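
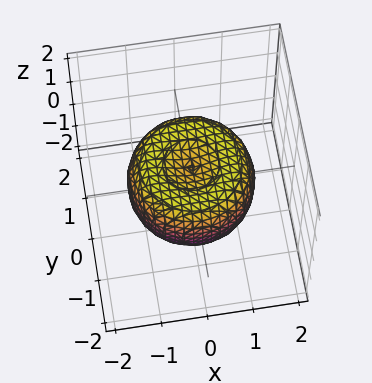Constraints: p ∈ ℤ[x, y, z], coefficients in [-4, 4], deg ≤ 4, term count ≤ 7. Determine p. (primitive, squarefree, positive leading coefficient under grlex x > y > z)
2*x^4 + 4*x^2*y^2 + 2*y^4 - 3*x^2 - 3*y^2 + 3*z^2 - 1

deg p = 4. No degree-3 surface has this shape.
Symmetries: rotational symmetry about the z-axis ⇒ p depends on x, y only through x² + y².
From the axis intercepts and sections: a circular section at z = 0 has radius between 1 and 2.
Matching integer coefficients to the picture gives p.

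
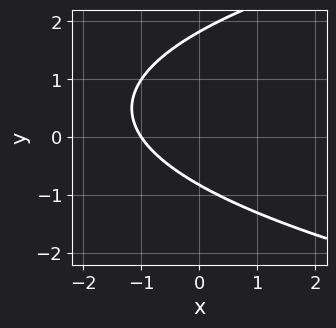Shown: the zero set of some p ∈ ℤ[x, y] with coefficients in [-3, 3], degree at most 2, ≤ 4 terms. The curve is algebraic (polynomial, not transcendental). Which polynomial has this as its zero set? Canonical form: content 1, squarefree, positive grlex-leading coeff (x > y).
2*y^2 - 3*x - 2*y - 3

The degree is 2 — the shape is more complex than any degree-1 curve.
Reading off the gridlines: it crosses the x-axis at the gridline x = -1.
Together with the visible shape, these determine p as stated.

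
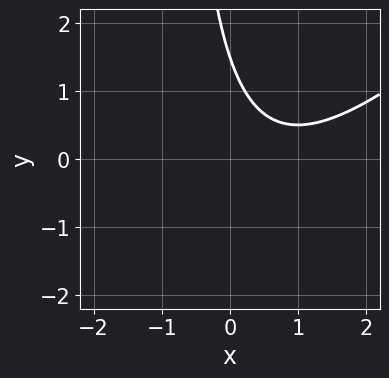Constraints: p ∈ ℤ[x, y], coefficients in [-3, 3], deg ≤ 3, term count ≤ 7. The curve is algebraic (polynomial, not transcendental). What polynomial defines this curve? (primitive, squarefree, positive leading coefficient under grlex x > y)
(a) Degree: no degree-1 curve has this shape, so deg p = 2.
(b) Observable constraints: the curve avoids every integer x-axis point in the box.
(c) Putting this together gives p.

2*x^2 - 2*x*y - 3*x - 2*y + 3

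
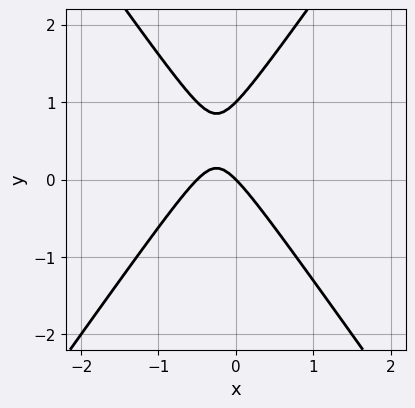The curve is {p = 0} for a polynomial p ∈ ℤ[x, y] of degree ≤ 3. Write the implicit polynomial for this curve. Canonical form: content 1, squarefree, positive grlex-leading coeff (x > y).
deg p = 2. No degree-1 curve has this shape.
Observable constraints: among the integer gridlines, it crosses the y-axis at y ∈ {0, 1}; it crosses the x-axis at the gridline x = 0.
Solving for integer coefficients yields p as stated.

2*x^2 - y^2 + x + y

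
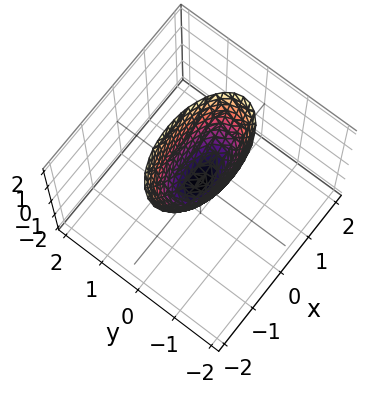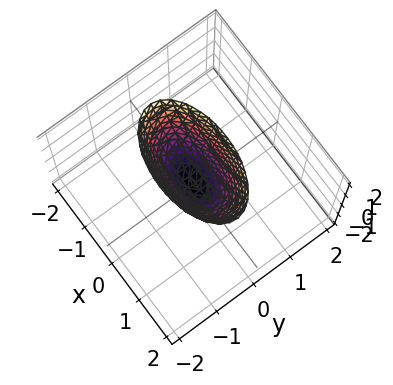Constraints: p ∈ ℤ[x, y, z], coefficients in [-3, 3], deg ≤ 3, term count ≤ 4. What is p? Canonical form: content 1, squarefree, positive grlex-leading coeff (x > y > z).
deg p = 2.
Symmetries: it's symmetric under y → −y, forcing even powers of y; the x ↦ −x reflection is a symmetry, so x appears only in even powers.
Against the integer gridlines: it meets the x-axis at x = 0 (among the integer gridlines); one z-axis crossing is at z = 0; it crosses the y-axis at the gridline y = 0.
Together with the visible shape, these determine p as stated.

x^2 + 3*y^2 - z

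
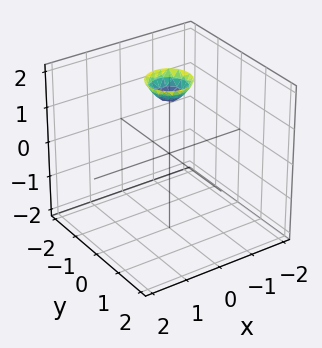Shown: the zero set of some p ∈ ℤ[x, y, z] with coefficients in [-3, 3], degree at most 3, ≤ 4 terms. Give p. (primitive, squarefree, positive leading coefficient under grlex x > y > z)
First, deg p = 2. No degree-1 surface has this shape.
Next, by symmetry, the surface is invariant under rotation about z: p = q(x² + y², z).
Then, against the integer gridlines: no y-intercept at any integer in the box; a circular section at z = 2 has radius between 0 and 1.
Finally, assembling these constraints gives the stated polynomial.

3*x^2 + 3*y^2 - 2*z + 3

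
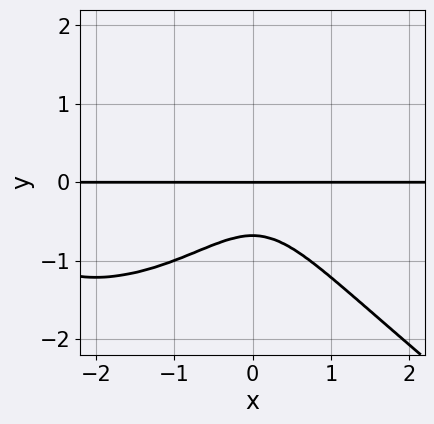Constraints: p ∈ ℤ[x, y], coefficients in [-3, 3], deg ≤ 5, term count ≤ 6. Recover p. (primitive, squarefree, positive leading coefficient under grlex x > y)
(a) Degree: no degree-3 curve has this shape, so deg p = 4.
(b) Reading off the gridlines: it crosses the y-axis at the gridline y = 0; the visible x-axis segment lies entirely on the curve.
(c) Together with the visible shape, these determine p as stated.

x^3*y + 2*y^4 + 3*x^2*y + 2*y^2 + 2*y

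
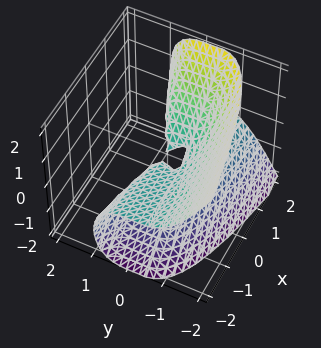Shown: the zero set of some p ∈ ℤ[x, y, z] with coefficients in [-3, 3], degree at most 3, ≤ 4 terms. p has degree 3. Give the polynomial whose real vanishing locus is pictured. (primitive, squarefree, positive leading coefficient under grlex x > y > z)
2*y^3 - 2*x*z + y^2 + 2*z^2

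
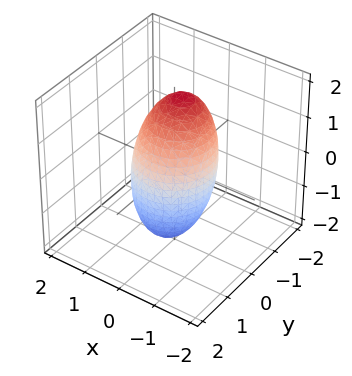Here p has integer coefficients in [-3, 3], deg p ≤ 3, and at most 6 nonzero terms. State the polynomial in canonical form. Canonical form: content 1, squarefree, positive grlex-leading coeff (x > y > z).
(a) The degree is 2 — a generic line meets the surface in up to 2 points.
(b) Reading off the gridlines: the x-axis gridline crossings are at x ∈ {-1, 1}; the y-axis gridline crossings are at y ∈ {-1, 1}.
(c) Solving for integer coefficients yields p as stated.

3*x^2 + 3*y^2 + y*z + z^2 - 3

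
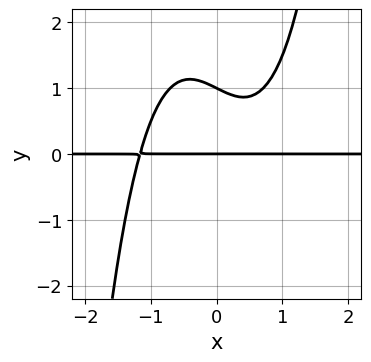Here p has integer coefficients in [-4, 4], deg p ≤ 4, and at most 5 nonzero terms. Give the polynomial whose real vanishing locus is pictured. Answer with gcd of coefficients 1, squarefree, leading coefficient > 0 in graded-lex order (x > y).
2*x^3*y - x*y - 2*y^2 + 2*y

(a) deg p = 4. A generic line meets the curve in up to 4 points.
(b) Against the integer gridlines: the visible x-axis segment lies entirely on the curve; among the integer gridlines, it crosses the y-axis at y ∈ {0, 1}.
(c) These observations pin down the coefficients.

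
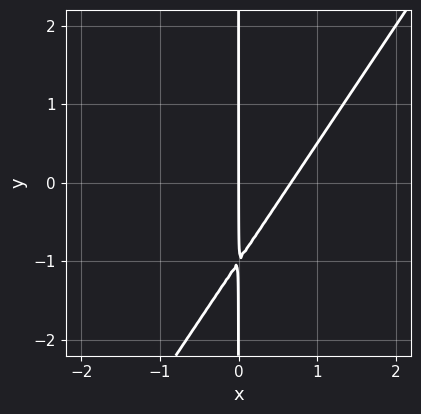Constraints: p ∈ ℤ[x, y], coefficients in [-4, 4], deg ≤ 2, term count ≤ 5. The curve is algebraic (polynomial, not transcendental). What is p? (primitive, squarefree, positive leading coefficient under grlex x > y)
3*x^2 - 2*x*y - 2*x

Degree: no degree-1 curve has this shape, so deg p = 2.
From the axis intercepts and sections: it meets the x-axis at x = 0 (among the integer gridlines); every point of the y-axis in the box is on the curve.
Fitting integer coefficients to these (and the overall shape) gives p.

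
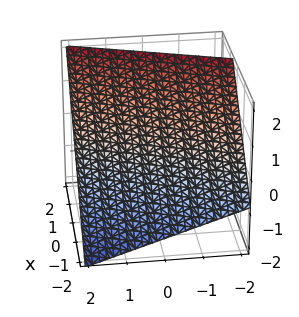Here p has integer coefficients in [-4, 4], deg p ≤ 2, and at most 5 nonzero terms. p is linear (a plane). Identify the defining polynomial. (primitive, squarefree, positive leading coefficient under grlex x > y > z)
The degree is 1 — every cross-section is a straight line — this is a plane.
Against the integer gridlines: one y-axis crossing is at y = 2.
Assembling these constraints gives the stated polynomial.

3*x - y - 3*z + 2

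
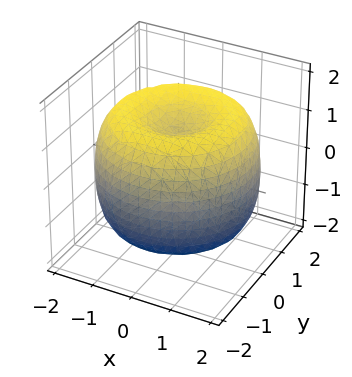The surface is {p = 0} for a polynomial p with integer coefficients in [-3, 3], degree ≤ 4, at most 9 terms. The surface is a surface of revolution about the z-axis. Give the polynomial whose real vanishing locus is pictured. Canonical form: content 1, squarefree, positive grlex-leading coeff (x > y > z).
The degree is 4 — the shape is more complex than any degree-3 surface.
Symmetry: the z-axis is an axis of rotation, so x and y enter only as x² + y².
From the visible intercepts: among the integer gridlines, it crosses the z-axis at z ∈ {-1, 1}; a circular section at z = 0 has radius between 1 and 2.
Together with the visible shape, these determine p as stated.

x^4 + 2*x^2*y^2 + y^4 - 3*x^2 - 3*y^2 + 2*z^2 - 2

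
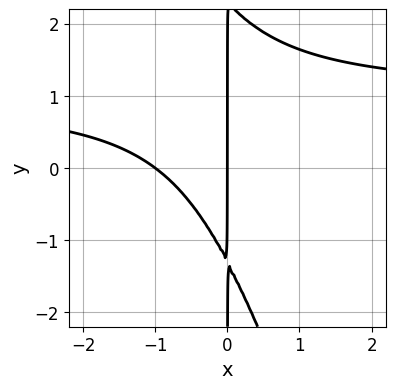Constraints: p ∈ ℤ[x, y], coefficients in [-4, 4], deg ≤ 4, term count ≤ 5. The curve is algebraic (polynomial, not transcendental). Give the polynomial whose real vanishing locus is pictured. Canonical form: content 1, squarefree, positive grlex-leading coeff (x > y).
3*x^2*y + x*y^2 - 3*x^2 - x*y - 3*x

(a) The degree is 3 — a generic line meets the curve in up to 3 points.
(b) Reading off the gridlines: among the integer gridlines, it crosses the x-axis at x ∈ {-1, 0}; every point of the y-axis in the box is on the curve.
(c) Together with the visible shape, these determine p as stated.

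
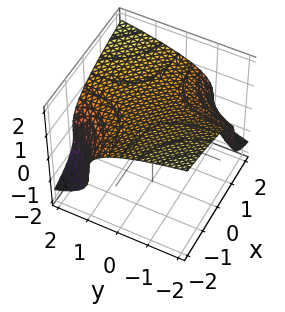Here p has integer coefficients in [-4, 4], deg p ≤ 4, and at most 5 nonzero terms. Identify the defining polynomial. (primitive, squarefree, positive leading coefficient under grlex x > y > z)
deg p = 3.
From the visible intercepts: the surface avoids every integer y-axis point in the box; the surface avoids every integer x-axis point in the box.
Putting this together gives p.

z^3 - x*y - 2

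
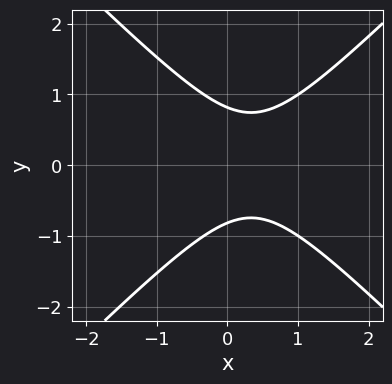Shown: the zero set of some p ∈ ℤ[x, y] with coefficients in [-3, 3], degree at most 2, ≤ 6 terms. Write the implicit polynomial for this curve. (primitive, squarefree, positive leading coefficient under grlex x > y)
3*x^2 - 3*y^2 - 2*x + 2

1. deg p = 2. The shape is more complex than any degree-1 curve.
2. Symmetries: mirror symmetry y ↦ −y ⇒ only even powers of y.
3. Reading off the gridlines: no x-intercept at any integer in the box.
4. Matching integer coefficients to the picture gives p.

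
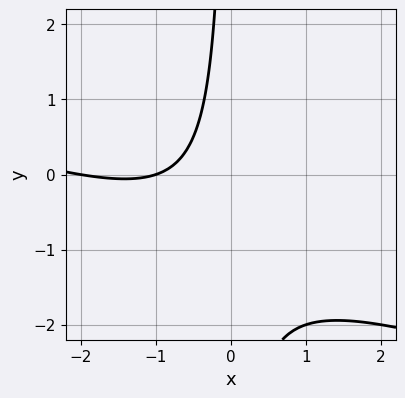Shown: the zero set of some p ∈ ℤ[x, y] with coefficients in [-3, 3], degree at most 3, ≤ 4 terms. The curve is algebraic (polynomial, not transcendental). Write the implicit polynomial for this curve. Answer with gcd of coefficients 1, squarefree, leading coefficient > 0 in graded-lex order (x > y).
x^2 + 3*x*y + 3*x + 2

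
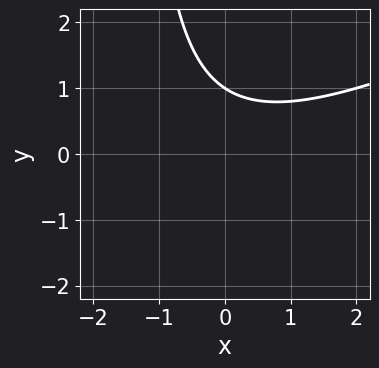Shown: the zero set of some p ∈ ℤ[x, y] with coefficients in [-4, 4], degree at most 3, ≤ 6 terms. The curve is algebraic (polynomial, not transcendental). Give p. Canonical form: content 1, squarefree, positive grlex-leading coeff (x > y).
(a) The degree is 2 — a generic line meets the curve in up to 2 points.
(b) Observable constraints: it misses every integer gridline on the x-axis; one y-axis crossing is at y = 1.
(c) Fitting integer coefficients to these (and the overall shape) gives p.

x^2 - 2*x*y - 3*y + 3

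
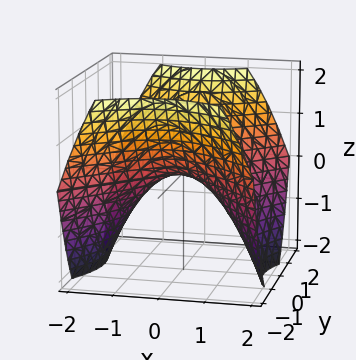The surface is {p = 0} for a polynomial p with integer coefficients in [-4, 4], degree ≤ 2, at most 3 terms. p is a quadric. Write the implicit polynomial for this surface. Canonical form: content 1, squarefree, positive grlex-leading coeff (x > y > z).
(a) deg p = 2. A saddle surface; a quadric.
(b) Symmetries: it's symmetric under y → −y, forcing even powers of y; the x ↦ −x reflection is a symmetry, so x appears only in even powers.
(c) Against the integer gridlines: one x-axis crossing is at x = 0; one y-axis crossing is at y = 0; it crosses the z-axis at the gridline z = 0.
(d) Assembling these constraints gives the stated polynomial.

2*x^2 - 2*y^2 + 3*z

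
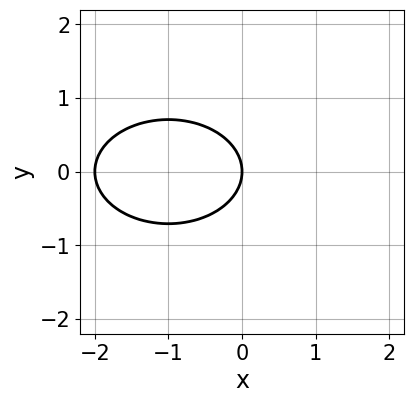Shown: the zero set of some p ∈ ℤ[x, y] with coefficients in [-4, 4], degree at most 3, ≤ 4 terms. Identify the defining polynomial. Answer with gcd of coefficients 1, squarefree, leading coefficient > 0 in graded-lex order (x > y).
x^2 + 2*y^2 + 2*x

First, the degree is 2 — no degree-1 curve has this shape.
Then, symmetries: mirror symmetry y ↦ −y ⇒ only even powers of y.
Then, reading off the gridlines: one y-axis crossing is at y = 0; the x-axis gridline crossings are at x ∈ {-2, 0}.
Finally, matching integer coefficients to the picture gives p.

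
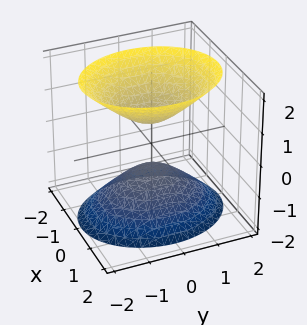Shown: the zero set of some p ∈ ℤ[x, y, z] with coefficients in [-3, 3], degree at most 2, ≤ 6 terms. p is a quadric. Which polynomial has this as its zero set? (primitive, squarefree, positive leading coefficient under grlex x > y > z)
3*x^2 + 2*y^2 - 2*z^2 + 1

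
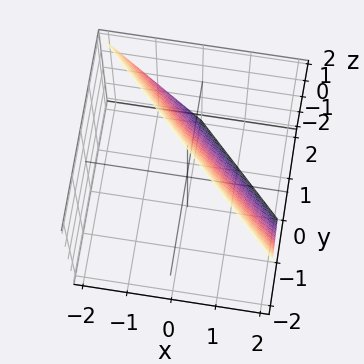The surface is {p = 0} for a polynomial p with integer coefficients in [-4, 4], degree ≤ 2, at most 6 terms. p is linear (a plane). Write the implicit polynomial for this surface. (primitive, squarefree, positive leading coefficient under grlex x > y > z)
2*x + 2*y + z - 2

First, degree: every cross-section is a straight line — this is a plane, so deg p = 1.
Then, against the integer gridlines: one y-axis crossing is at y = 1; one x-axis crossing is at x = 1; it crosses the z-axis at the gridline z = 2.
Finally, assembling these constraints gives the stated polynomial.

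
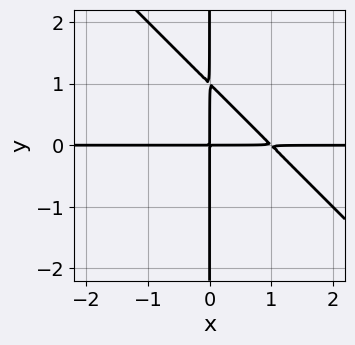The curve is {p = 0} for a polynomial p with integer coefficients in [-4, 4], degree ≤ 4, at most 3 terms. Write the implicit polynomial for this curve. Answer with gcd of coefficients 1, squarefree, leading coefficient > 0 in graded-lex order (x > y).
x^2*y + x*y^2 - x*y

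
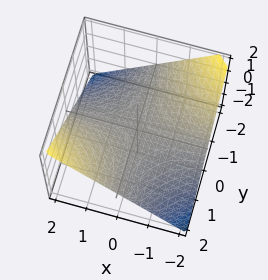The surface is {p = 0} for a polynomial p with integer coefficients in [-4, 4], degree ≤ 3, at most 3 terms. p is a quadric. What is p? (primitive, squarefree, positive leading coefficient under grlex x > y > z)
Degree: a saddle surface; a quadric, so deg p = 2.
Observable constraints: it crosses the z-axis at the gridline z = 0; every point of the y-axis in the box is on the surface.
Together with the visible shape, these determine p as stated. Check: (2, 0, 0) on the x-axis lies on the surface, and p(2, 0, 0) = 0. ✓

x*y - 2*z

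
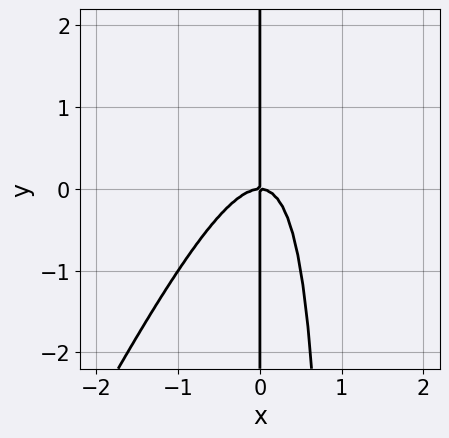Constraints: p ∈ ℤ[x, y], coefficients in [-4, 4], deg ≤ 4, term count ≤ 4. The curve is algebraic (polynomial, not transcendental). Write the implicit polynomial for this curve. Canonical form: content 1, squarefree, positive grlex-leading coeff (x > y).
2*x^3 - x^2*y + x*y

Degree: no degree-2 curve has this shape, so deg p = 3.
Checking where it meets the axes: the visible y-axis segment lies entirely on the curve; it crosses the x-axis at the gridline x = 0.
Matching integer coefficients to the picture gives p.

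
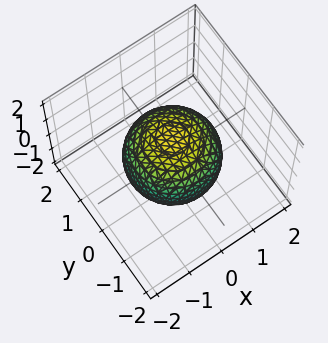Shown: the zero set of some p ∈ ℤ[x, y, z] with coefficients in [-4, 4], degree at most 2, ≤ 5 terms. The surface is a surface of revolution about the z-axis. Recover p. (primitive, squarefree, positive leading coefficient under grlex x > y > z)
(a) The degree is 2 — no degree-1 surface has this shape.
(b) Symmetry: the z-axis is an axis of rotation, so x and y enter only as x² + y².
(c) Observable constraints: a circular section at z = 1 has radius between 0 and 1.
(d) These observations pin down the coefficients.

2*x^2 + 2*y^2 + 2*z^2 - 3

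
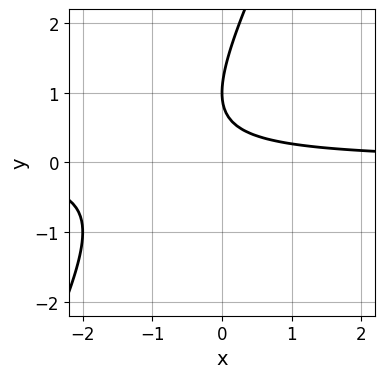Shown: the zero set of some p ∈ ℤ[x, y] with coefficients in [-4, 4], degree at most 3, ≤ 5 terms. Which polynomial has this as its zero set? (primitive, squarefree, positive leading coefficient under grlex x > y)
(a) deg p = 2. A generic line meets the curve in up to 2 points.
(b) From the axis intercepts and sections: it crosses the y-axis at the gridline y = 1; it misses every integer gridline on the x-axis.
(c) Assembling these constraints gives the stated polynomial.

2*x*y - y^2 + 2*y - 1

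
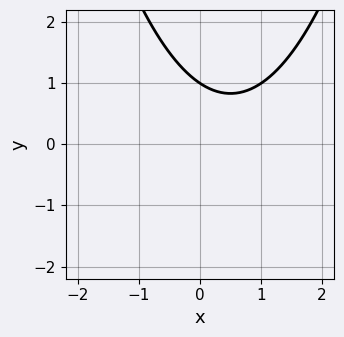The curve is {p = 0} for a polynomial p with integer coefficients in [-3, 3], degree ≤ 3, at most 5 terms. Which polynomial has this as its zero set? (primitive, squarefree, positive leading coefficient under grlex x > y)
2*x^2 - 2*x - 3*y + 3

1. The degree is 2 — no degree-1 curve has this shape.
2. Reading off the gridlines: it crosses the y-axis at the gridline y = 1; no x-intercept at any integer in the box.
3. Solving for integer coefficients yields p as stated.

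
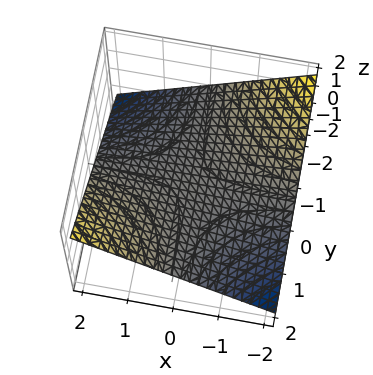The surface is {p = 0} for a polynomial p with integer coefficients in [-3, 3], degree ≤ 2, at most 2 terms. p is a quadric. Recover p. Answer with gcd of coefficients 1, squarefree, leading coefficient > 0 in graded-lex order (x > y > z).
(a) The degree is 2 — a hyperbolic paraboloid; a quadric.
(b) From the visible intercepts: it crosses the z-axis at the gridline z = 0; the visible y-axis segment lies entirely on the surface.
(c) The integer polynomial consistent with all of this is the stated p. Check: (1, 0, 0) on the x-axis lies on the surface, and p(1, 0, 0) = 0. ✓

x*y - 3*z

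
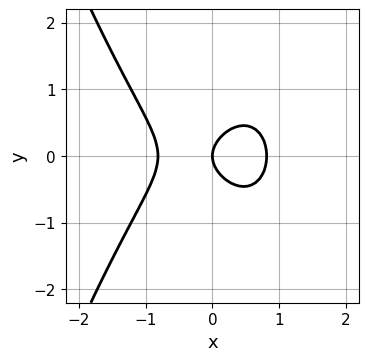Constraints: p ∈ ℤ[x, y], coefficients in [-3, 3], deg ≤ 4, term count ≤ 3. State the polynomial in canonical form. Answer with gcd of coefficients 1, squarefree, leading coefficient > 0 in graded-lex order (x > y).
3*x^3 + 3*y^2 - 2*x

First, the degree is 3 — a generic line meets the curve in up to 3 points.
Then, symmetries: the y ↦ −y reflection is a symmetry, so y appears only in even powers.
Then, against the integer gridlines: one x-axis crossing is at x = 0; it meets the y-axis at y = 0 (among the integer gridlines).
Finally, solving for integer coefficients yields p as stated.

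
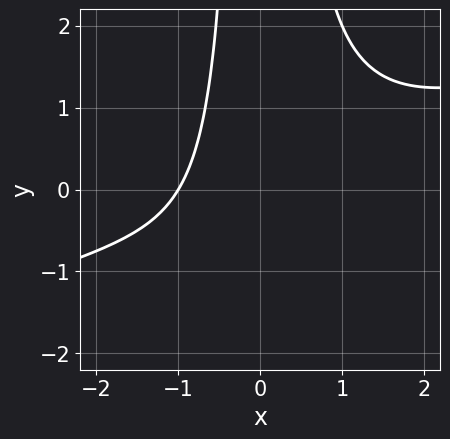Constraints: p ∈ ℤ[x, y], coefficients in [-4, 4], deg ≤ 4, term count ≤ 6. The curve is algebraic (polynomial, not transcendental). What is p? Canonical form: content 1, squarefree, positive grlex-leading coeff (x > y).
1. Degree: no degree-2 curve has this shape, so deg p = 3.
2. From the visible intercepts: it meets the x-axis at x = -1 (among the integer gridlines); the curve avoids every integer y-axis point in the box.
3. Together with the visible shape, these determine p as stated.

x^3 - 3*x^2*y + 2*x + 3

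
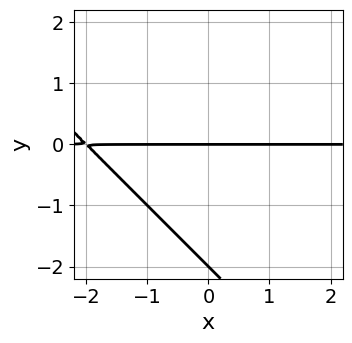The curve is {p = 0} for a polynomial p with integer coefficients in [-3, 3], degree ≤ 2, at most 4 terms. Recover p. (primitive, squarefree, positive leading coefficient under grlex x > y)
First, the degree is 2 — a generic line meets the curve in up to 2 points.
Next, from the axis intercepts and sections: every point of the x-axis in the box is on the curve; the y-axis gridline crossings are at y ∈ {-2, 0}.
Finally, matching integer coefficients to the picture gives p.

x*y + y^2 + 2*y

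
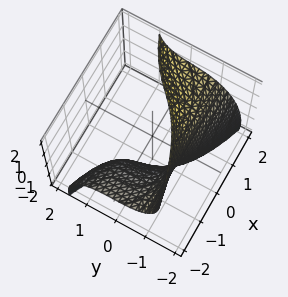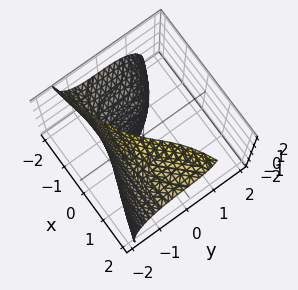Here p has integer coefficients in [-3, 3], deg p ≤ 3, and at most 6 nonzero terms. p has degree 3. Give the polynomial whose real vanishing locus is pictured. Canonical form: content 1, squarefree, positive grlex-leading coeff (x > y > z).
2*y^3 + y*z^2 - 3*x*z + 2*x + 3

1. The degree is 3 — a generic line meets the surface in up to 3 points.
2. Observable constraints: no z-intercept at any integer in the box.
3. Assembling these constraints gives the stated polynomial.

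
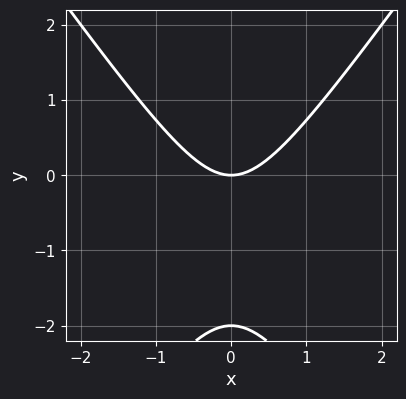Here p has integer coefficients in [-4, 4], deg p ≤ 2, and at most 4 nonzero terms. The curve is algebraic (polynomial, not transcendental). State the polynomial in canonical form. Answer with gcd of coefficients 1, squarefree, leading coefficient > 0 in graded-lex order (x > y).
2*x^2 - y^2 - 2*y

First, degree: the shape is more complex than any degree-1 curve, so deg p = 2.
Next, symmetries: mirror symmetry x ↦ −x ⇒ only even powers of x.
Then, reading off the gridlines: the y-axis gridline crossings are at y ∈ {-2, 0}; one x-axis crossing is at x = 0.
Finally, together with the visible shape, these determine p as stated.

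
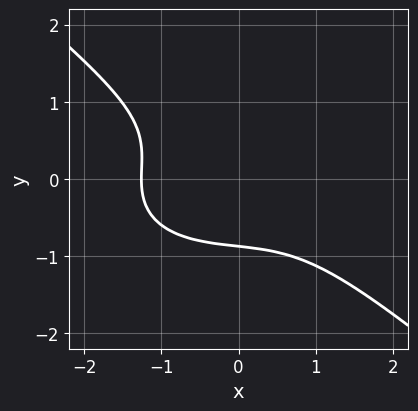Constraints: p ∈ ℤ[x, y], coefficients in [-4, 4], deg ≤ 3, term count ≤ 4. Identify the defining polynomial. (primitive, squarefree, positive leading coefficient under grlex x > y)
Degree: a generic line meets the curve in up to 3 points, so deg p = 3.
Putting this together gives p.

x^3 + x*y^2 + 3*y^3 + 2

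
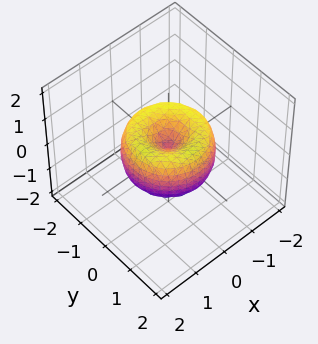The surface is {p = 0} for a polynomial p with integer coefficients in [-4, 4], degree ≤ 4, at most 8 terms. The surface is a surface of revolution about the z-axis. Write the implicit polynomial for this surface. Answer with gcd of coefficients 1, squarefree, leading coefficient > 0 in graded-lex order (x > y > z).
(a) The degree is 4 — no degree-3 surface has this shape.
(b) Symmetries: every cross-section ⟂ z is a circle, so x, y appear only via x² + y².
(c) Observable constraints: it crosses the z-axis at the gridline z = 0; it crosses the x-axis at the gridline x = 0; one y-axis crossing is at y = 0.
(d) Together with the visible shape, these determine p as stated.

2*x^4 + 4*x^2*y^2 + 2*y^4 - 3*x^2 - 3*y^2 + 2*z^2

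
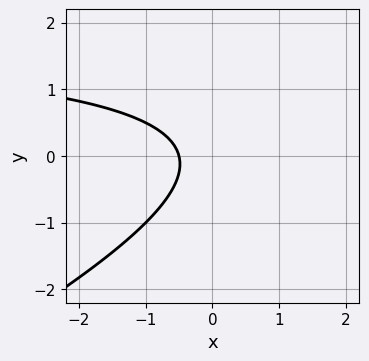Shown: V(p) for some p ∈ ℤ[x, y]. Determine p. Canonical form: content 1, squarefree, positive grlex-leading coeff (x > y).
x*y - 2*y^2 - 2*x - 1

First, deg p = 2. A generic line meets the curve in up to 2 points.
Next, from the visible intercepts: no y-intercept at any integer in the box.
Finally, these observations pin down the coefficients.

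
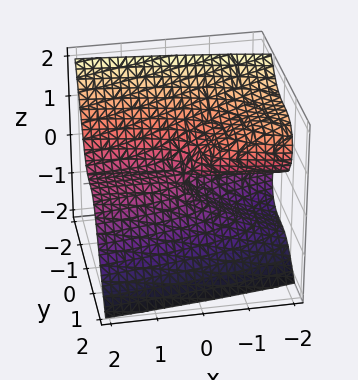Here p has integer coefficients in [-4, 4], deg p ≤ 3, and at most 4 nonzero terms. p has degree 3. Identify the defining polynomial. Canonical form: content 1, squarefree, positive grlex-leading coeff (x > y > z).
(a) The degree is 3 — a generic line meets the surface in up to 3 points.
(b) From the axis intercepts and sections: it meets the y-axis at y = 0 (among the integer gridlines); every point of the x-axis in the box is on the surface.
(c) Solving for integer coefficients yields p as stated.

2*y^3 + z^3 + x*z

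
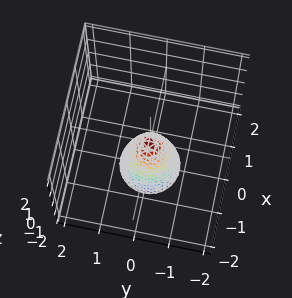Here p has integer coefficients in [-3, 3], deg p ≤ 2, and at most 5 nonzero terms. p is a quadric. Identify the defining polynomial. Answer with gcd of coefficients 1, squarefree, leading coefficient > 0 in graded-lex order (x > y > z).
(a) The degree is 2 — a paraboloid; a quadric.
(b) By symmetry, the z-axis is an axis of rotation, so x and y enter only as x² + y².
(c) Observable constraints: a circular section at z = -1 has radius between 0 and 1; it crosses the y-axis at the gridline y = 0.
(d) Assembling these constraints gives the stated polynomial.

3*x^2 + 3*y^2 + z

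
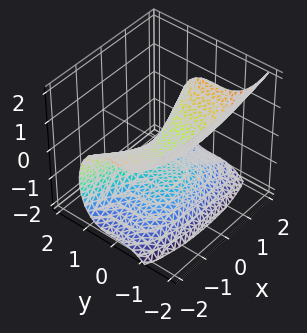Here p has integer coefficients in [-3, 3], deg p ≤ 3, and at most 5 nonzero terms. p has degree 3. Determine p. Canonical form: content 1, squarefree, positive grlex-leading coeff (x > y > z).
3*y^3 - x^2 + y^2 + 3*z^2 + 3*z

The degree is 3 — the shape is more complex than any degree-2 surface.
Reading off the gridlines: among the integer gridlines, it crosses the z-axis at z ∈ {-1, 0}; it crosses the y-axis at the gridline y = 0.
Assembling these constraints gives the stated polynomial.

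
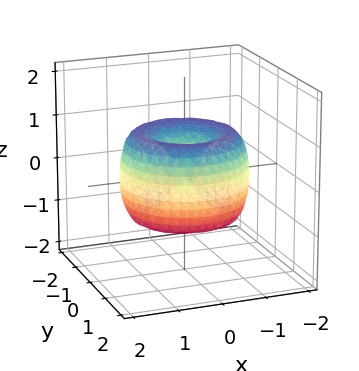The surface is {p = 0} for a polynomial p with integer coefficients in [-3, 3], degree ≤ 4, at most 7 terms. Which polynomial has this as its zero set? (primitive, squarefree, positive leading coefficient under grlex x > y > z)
1. The degree is 4 — a generic line meets the surface in up to 4 points.
2. By symmetry, the z-axis is an axis of rotation, so x and y enter only as x² + y².
3. Checking where it meets the axes: one x-axis crossing is at x = 0; one z-axis crossing is at z = 0; one y-axis crossing is at y = 0.
4. Assembling these constraints gives the stated polynomial.

x^4 + 2*x^2*y^2 + y^4 - 2*x^2 - 2*y^2 + z^2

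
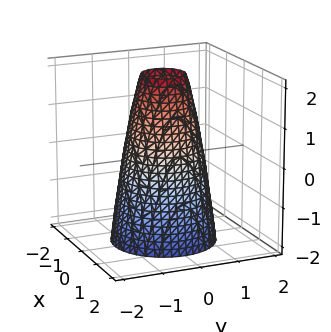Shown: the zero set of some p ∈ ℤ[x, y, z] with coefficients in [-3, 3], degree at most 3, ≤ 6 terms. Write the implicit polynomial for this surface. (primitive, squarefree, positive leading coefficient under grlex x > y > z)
Degree: a generic line meets the surface in up to 2 points, so deg p = 2.
By symmetry, the surface is invariant under rotation about z: p = q(x² + y², z).
Checking where it meets the axes: no z-intercept at any integer in the box; a circular section at z = -2 has radius between 1 and 2.
Putting this together gives p. Check: (1, 0, 0) on the x-axis lies on the surface, and p(1, 0, 0) = 0. ✓

3*x^2 + 3*y^2 + z - 3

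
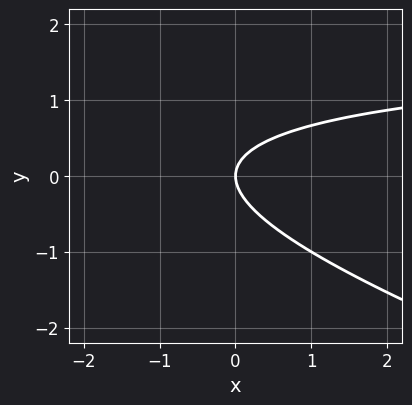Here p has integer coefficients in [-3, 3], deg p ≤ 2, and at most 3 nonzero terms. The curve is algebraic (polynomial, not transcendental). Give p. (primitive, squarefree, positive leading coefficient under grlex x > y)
(a) Degree: a generic line meets the curve in up to 2 points, so deg p = 2.
(b) Observable constraints: it crosses the y-axis at the gridline y = 0; one x-axis crossing is at x = 0.
(c) Matching integer coefficients to the picture gives p.

x*y + 3*y^2 - 2*x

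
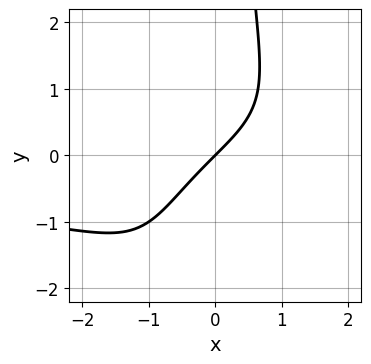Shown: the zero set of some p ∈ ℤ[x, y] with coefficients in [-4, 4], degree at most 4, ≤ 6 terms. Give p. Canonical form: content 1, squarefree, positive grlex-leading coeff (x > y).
1. The degree is 4 — no degree-3 curve has this shape.
2. Checking where it meets the axes: it meets the x-axis at x = 0 (among the integer gridlines); one y-axis crossing is at y = 0.
3. Assembling these constraints gives the stated polynomial.

x^2*y^2 + x*y^2 + 3*x - 3*y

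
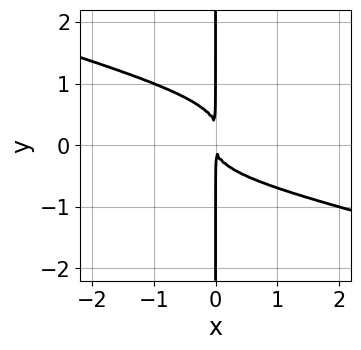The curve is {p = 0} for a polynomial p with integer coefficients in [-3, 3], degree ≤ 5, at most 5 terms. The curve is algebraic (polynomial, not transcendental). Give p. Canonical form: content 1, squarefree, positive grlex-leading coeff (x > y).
x^2*y^2 + 3*x*y^3 - x*y^2 + x^2

1. Degree: a generic line meets the curve in up to 4 points, so deg p = 4.
2. Observable constraints: the visible y-axis segment lies entirely on the curve.
3. Together with the visible shape, these determine p as stated.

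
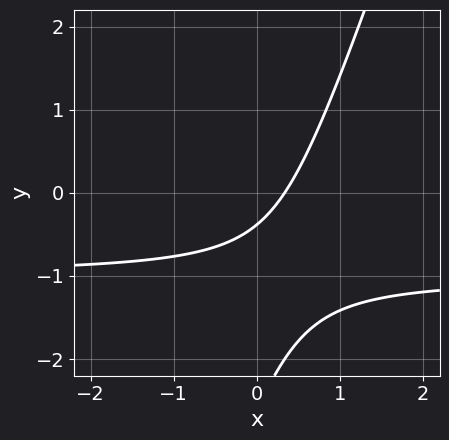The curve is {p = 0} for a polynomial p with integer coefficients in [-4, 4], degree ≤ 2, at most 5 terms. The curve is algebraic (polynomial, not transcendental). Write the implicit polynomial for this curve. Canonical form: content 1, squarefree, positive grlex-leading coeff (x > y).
3*x*y - y^2 + 3*x - 3*y - 1

First, deg p = 2. The shape is more complex than any degree-1 curve.
Finally, putting this together gives p.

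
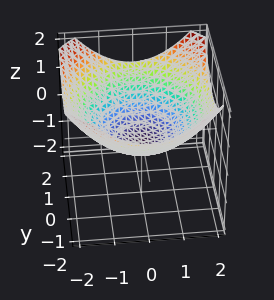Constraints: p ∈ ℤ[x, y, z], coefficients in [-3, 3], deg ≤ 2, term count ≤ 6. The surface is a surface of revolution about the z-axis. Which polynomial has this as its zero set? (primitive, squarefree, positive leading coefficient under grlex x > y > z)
First, degree: no degree-1 surface has this shape, so deg p = 2.
Then, by symmetry, the z-axis is an axis of rotation, so x and y enter only as x² + y².
Then, against the integer gridlines: a circular section at z = 0 has radius exactly 1; the x-axis gridline crossings are at x ∈ {-1, 1}.
Finally, assembling these constraints gives the stated polynomial. Check: (0, 1, 0) on the y-axis lies on the surface, and p(0, 1, 0) = 0. ✓

x^2 + y^2 - 3*z - 1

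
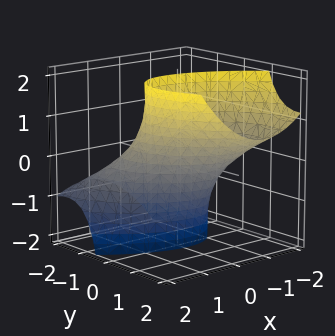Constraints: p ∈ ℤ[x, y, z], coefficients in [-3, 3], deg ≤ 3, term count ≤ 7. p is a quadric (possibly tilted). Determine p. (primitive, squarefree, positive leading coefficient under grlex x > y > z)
2*x^2 + 2*x*y + 2*y^2 - 3*y*z - 2

(a) Degree: a generic line meets the surface in up to 2 points, so deg p = 2.
(b) From the visible intercepts: it misses every integer gridline on the z-axis; among the integer gridlines, it crosses the y-axis at y ∈ {-1, 1}; the x-axis gridline crossings are at x ∈ {-1, 1}.
(c) Putting this together gives p.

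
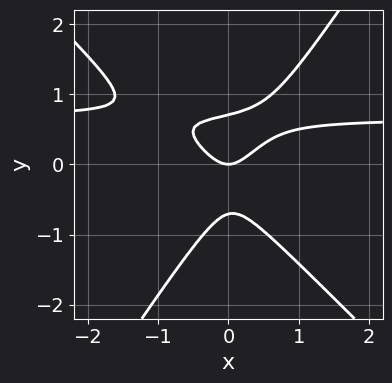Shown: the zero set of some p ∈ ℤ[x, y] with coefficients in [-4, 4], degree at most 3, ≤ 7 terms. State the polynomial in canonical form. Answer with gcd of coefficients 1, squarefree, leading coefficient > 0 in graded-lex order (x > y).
(a) deg p = 3. The shape is more complex than any degree-2 curve.
(b) Observable constraints: it meets the x-axis at x = 0 (among the integer gridlines); it meets the y-axis at y = 0 (among the integer gridlines).
(c) Assembling these constraints gives the stated polynomial.

3*x^2*y + x*y^2 - 2*y^3 - 2*x^2 + y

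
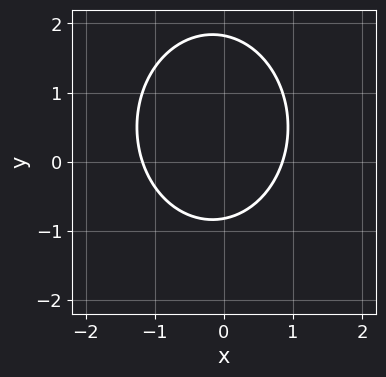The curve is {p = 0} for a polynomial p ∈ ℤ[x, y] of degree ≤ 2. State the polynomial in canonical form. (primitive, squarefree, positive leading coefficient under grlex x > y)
3*x^2 + 2*y^2 + x - 2*y - 3

First, deg p = 2.
Finally, matching integer coefficients to the picture gives p.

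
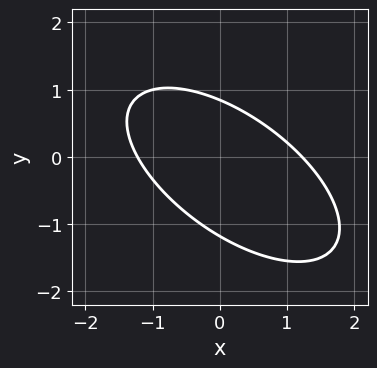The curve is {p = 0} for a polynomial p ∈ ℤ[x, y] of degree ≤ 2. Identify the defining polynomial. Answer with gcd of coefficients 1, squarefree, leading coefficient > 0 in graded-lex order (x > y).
1. deg p = 2. The shape is more complex than any degree-1 curve.
2. Solving for integer coefficients yields p as stated.

2*x^2 + 3*x*y + 3*y^2 + y - 3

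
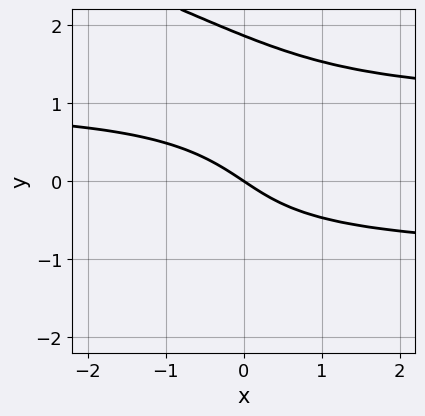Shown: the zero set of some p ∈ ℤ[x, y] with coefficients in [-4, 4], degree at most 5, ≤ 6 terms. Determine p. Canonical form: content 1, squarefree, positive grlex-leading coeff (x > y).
Degree: a generic line meets the curve in up to 4 points, so deg p = 4.
Checking where it meets the axes: one y-axis crossing is at y = 0; it crosses the x-axis at the gridline x = 0.
Matching integer coefficients to the picture gives p.

y^4 + 2*x*y^2 - y^3 - 2*x - 3*y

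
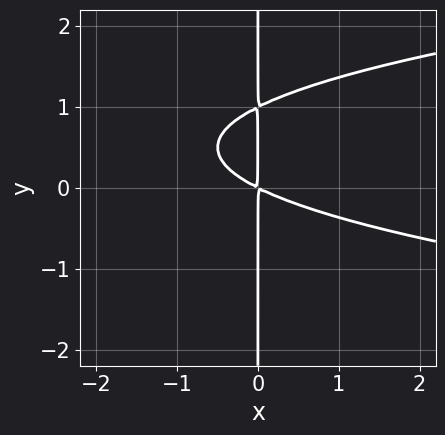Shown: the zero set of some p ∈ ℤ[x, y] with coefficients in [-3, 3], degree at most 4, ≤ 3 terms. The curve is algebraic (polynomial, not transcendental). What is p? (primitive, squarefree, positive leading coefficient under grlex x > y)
First, deg p = 3.
Next, observable constraints: the visible y-axis segment lies entirely on the curve.
Finally, putting this together gives p.

2*x*y^2 - x^2 - 2*x*y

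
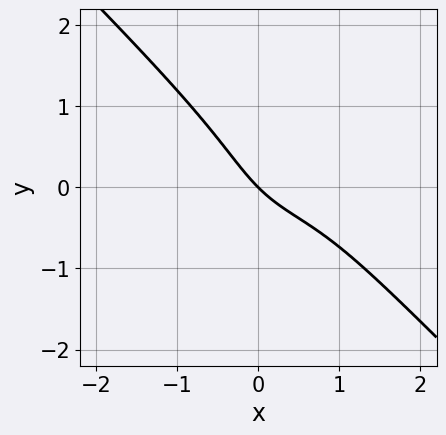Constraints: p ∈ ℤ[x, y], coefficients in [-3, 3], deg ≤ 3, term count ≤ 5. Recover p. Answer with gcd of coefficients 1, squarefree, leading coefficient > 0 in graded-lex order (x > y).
2*x^3 + 2*y^3 - 2*x^2 + 3*x + 3*y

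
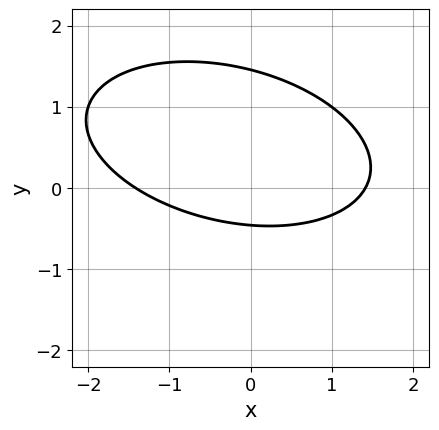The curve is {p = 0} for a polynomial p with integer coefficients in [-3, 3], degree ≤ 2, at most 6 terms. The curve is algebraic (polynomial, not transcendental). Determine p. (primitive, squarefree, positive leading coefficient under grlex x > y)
x^2 + x*y + 3*y^2 - 3*y - 2

(a) deg p = 2. No degree-1 curve has this shape.
(b) Putting this together gives p.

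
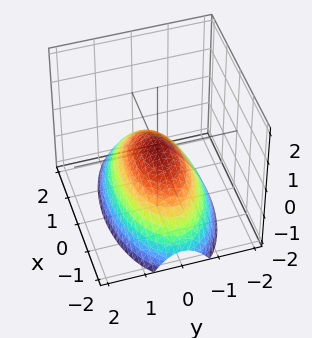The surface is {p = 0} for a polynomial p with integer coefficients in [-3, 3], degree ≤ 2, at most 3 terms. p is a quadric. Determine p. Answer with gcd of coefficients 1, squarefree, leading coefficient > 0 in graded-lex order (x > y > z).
x^2 + 3*y^2 + 3*z

deg p = 2. A single bowl opening along one axis; a quadric.
Symmetries: the x ↦ −x reflection is a symmetry, so x appears only in even powers; mirror symmetry y ↦ −y ⇒ only even powers of y.
From the axis intercepts and sections: one y-axis crossing is at y = 0; one x-axis crossing is at x = 0.
The integer polynomial consistent with all of this is the stated p.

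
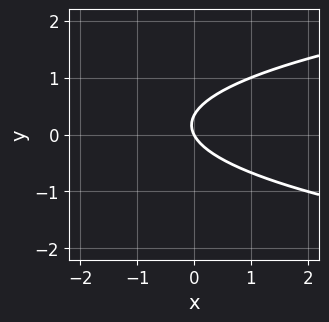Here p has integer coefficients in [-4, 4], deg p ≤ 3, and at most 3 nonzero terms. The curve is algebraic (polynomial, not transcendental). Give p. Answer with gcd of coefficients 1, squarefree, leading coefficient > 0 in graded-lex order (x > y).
3*y^2 - 2*x - y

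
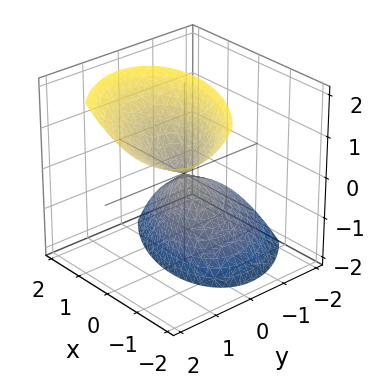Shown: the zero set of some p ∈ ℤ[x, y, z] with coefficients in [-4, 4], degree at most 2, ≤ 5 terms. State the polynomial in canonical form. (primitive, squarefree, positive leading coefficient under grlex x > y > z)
2*x^2 + 2*x*y + 3*y^2 - 3*y*z - z^2

(a) There are 2 components. They look like related sheets of one shape, so recover p as a whole.
(b) Degree: no degree-1 surface has this shape, so deg p = 2.
(c) Observable constraints: one x-axis crossing is at x = 0; it crosses the y-axis at the gridline y = 0; it crosses the z-axis at the gridline z = 0.
(d) These observations pin down the coefficients.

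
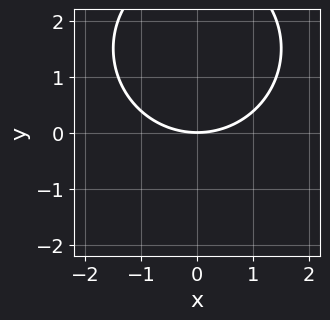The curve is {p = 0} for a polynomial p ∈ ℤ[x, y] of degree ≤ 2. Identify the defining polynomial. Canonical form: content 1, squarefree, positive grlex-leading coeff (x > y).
Degree: a generic line meets the curve in up to 2 points, so deg p = 2.
Symmetries: mirror symmetry x ↦ −x ⇒ only even powers of x.
Against the integer gridlines: it meets the x-axis at x = 0 (among the integer gridlines); one y-axis crossing is at y = 0.
Together with the visible shape, these determine p as stated.

x^2 + y^2 - 3*y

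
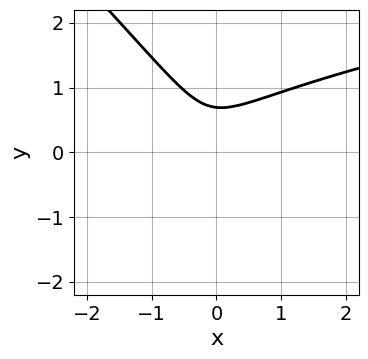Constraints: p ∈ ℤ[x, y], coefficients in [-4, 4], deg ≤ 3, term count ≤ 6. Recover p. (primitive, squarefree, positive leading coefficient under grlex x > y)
3*x*y^2 + 3*y^3 - 3*x^2 - x - 1

The degree is 3 — the shape is more complex than any degree-2 curve.
Checking where it meets the axes: the curve avoids every integer x-axis point in the box.
The integer polynomial consistent with all of this is the stated p.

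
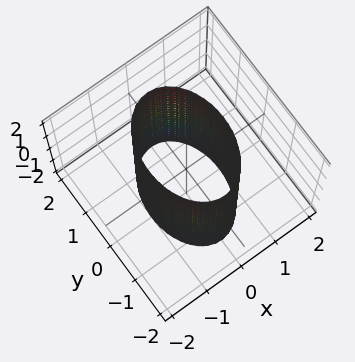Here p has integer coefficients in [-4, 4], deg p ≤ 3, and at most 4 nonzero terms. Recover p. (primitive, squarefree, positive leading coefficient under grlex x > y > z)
(a) The degree is 2 — constant cross-section along one axis; a quadric.
(b) Symmetries: it's symmetric under z → −z, forcing even powers of z; mirror symmetry y ↦ −y ⇒ only even powers of y; the x ↦ −x reflection is a symmetry, so x appears only in even powers.
(c) Checking where it meets the axes: no z-intercept at any integer in the box; the x-axis gridline crossings are at x ∈ {-1, 1}.
(d) Solving for integer coefficients yields p as stated.

2*x^2 + y^2 - 2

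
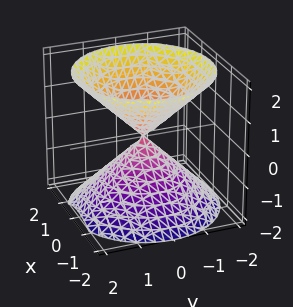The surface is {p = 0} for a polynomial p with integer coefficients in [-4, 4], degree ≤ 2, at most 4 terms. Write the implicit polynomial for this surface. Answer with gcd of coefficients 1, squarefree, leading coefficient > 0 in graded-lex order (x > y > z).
x^2 + y^2 - z^2

1. The picture has 2 separate pieces.
2. deg p = 2.
3. Symmetries: the surface is invariant under rotation about z: p = q(x² + y², z); it's symmetric under z → −z, forcing even powers of z.
4. Observable constraints: one z-axis crossing is at z = 0; it crosses the x-axis at the gridline x = 0; one y-axis crossing is at y = 0; a circular section at z = 1 has radius exactly 1.
5. Solving for integer coefficients yields p as stated.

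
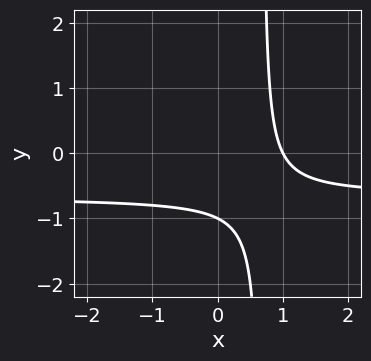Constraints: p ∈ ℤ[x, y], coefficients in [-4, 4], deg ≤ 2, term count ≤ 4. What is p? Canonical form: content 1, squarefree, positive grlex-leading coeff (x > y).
1. deg p = 2. A generic line meets the curve in up to 2 points.
2. From the axis intercepts and sections: it meets the x-axis at x = 1 (among the integer gridlines); it meets the y-axis at y = -1 (among the integer gridlines).
3. The integer polynomial consistent with all of this is the stated p.

3*x*y + 2*x - 2*y - 2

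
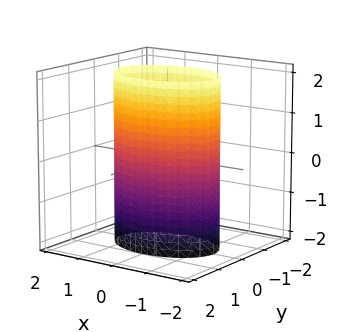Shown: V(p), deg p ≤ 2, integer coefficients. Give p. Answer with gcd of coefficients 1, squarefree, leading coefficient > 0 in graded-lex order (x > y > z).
1. The degree is 2 — a cylinder; a quadric.
2. Symmetries: the z ↦ −z reflection is a symmetry, so z appears only in even powers; the y ↦ −y reflection is a symmetry, so y appears only in even powers; mirror symmetry x ↦ −x ⇒ only even powers of x.
3. From the visible intercepts: the y-axis gridline crossings are at y ∈ {-1, 1}; the surface avoids every integer z-axis point in the box.
4. Fitting integer coefficients to these (and the overall shape) gives p.

x^2 + 2*y^2 - 2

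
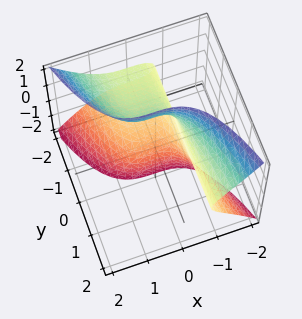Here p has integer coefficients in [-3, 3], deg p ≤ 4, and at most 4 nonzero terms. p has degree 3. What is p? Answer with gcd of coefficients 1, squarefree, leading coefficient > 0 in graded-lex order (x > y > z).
2*x^3 + 2*y*z^2 + 1

(a) deg p = 3. No degree-2 surface has this shape.
(b) From the visible intercepts: the surface avoids every integer z-axis point in the box; the surface avoids every integer y-axis point in the box.
(c) Together with the visible shape, these determine p as stated.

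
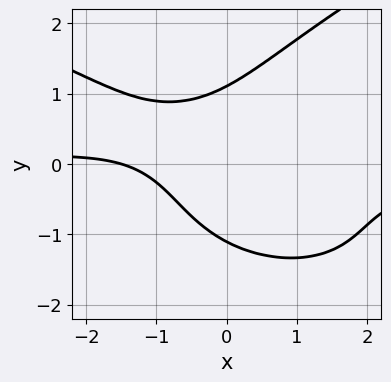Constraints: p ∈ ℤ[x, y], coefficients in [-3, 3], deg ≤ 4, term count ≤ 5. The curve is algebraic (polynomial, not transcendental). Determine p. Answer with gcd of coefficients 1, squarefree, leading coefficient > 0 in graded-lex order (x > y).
2*y^4 - 3*x^2*y - 3*x*y^2 - 2*x - 3

deg p = 4.
The integer polynomial consistent with all of this is the stated p.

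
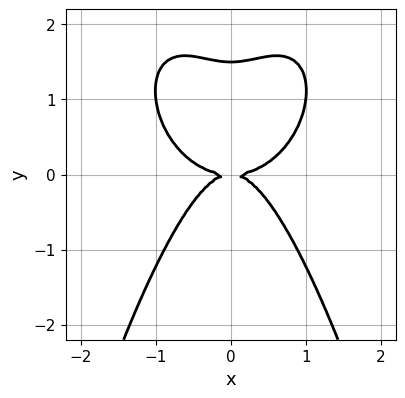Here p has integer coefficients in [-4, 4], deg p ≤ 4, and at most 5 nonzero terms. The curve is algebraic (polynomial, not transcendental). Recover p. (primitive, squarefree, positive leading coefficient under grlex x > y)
(a) The degree is 4 — the shape is more complex than any degree-3 curve.
(b) Symmetries: mirror symmetry x ↦ −x ⇒ only even powers of x.
(c) From the visible intercepts: one y-axis crossing is at y = 0; it meets the x-axis at x = 0 (among the integer gridlines).
(d) Assembling these constraints gives the stated polynomial.

3*x^4 + x^2*y^2 - 3*x^2*y + 2*y^3 - 3*y^2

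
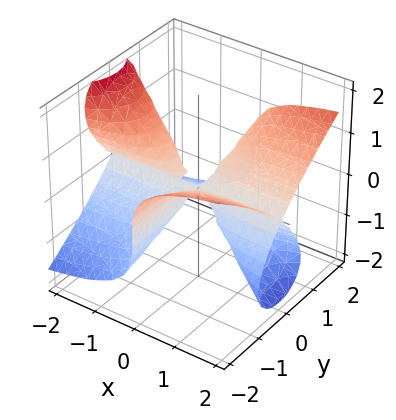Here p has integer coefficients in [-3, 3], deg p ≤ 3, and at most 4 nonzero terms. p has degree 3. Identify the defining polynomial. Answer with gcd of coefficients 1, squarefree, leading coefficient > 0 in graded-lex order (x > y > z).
x*y^2 - x*z^2 - z^3

First, the picture has 2 separate pieces. Treating them together as one polynomial.
Next, degree: a generic line meets the surface in up to 3 points, so deg p = 3.
Next, from the axis intercepts and sections: the visible x-axis segment lies entirely on the surface; the visible y-axis segment lies entirely on the surface; one z-axis crossing is at z = 0.
Finally, together with the visible shape, these determine p as stated.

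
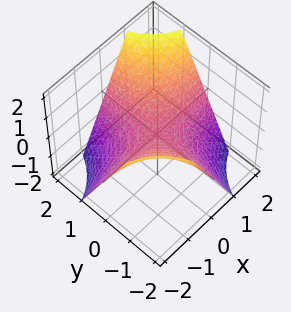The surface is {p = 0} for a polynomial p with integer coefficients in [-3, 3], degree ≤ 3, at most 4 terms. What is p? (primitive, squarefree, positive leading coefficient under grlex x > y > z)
1. deg p = 2. A hyperbolic paraboloid; a quadric.
2. Against the integer gridlines: one z-axis crossing is at z = 0; every point of the x-axis in the box is on the surface; the visible y-axis segment lies entirely on the surface.
3. These observations pin down the coefficients.

x*y - z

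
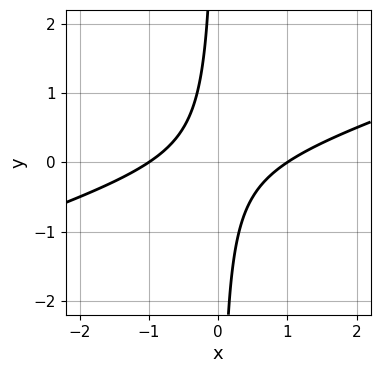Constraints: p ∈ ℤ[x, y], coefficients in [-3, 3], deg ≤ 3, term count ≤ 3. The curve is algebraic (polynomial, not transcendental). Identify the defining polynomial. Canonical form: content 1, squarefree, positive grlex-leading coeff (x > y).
x^2 - 3*x*y - 1

Degree: the shape is more complex than any degree-1 curve, so deg p = 2.
Against the integer gridlines: the x-axis gridline crossings are at x ∈ {-1, 1}; it misses every integer gridline on the y-axis.
Putting this together gives p.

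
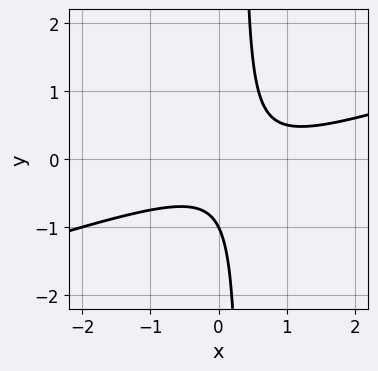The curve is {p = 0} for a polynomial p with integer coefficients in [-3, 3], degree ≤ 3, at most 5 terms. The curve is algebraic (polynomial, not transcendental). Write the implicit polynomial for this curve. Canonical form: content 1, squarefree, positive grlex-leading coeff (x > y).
x^2 - 3*x*y - x + y + 1

Degree: the shape is more complex than any degree-1 curve, so deg p = 2.
From the visible intercepts: it misses every integer gridline on the x-axis; one y-axis crossing is at y = -1.
Putting this together gives p.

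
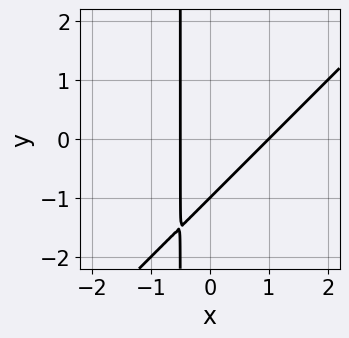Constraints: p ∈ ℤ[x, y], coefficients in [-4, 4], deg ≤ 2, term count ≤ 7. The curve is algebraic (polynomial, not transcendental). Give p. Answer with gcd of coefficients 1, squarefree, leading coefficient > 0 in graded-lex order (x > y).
2*x^2 - 2*x*y - x - y - 1

(a) deg p = 2. The shape is more complex than any degree-1 curve.
(b) Against the integer gridlines: it meets the y-axis at y = -1 (among the integer gridlines); it meets the x-axis at x = 1 (among the integer gridlines).
(c) The integer polynomial consistent with all of this is the stated p.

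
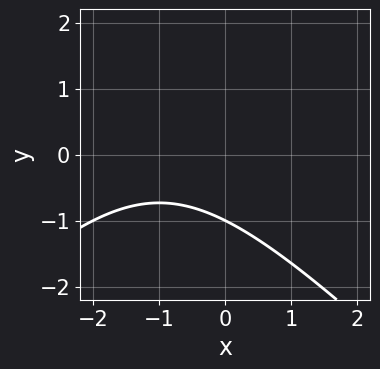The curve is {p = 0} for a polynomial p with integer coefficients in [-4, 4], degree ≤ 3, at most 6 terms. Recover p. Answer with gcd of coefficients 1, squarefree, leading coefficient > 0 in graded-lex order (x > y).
deg p = 2. No degree-1 curve has this shape.
Reading off the gridlines: one y-axis crossing is at y = -1; the curve avoids every integer x-axis point in the box.
Matching integer coefficients to the picture gives p.

x^2 - y^2 + 2*x + 2*y + 3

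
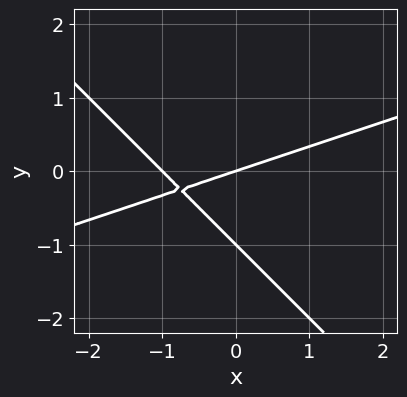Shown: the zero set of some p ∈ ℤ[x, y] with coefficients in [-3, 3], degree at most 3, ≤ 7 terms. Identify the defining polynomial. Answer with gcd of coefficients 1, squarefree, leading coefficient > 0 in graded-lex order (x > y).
First, deg p = 2.
Next, reading off the gridlines: among the integer gridlines, it crosses the y-axis at y ∈ {-1, 0}; the x-axis gridline crossings are at x ∈ {-1, 0}.
Finally, putting this together gives p.

x^2 - 2*x*y - 3*y^2 + x - 3*y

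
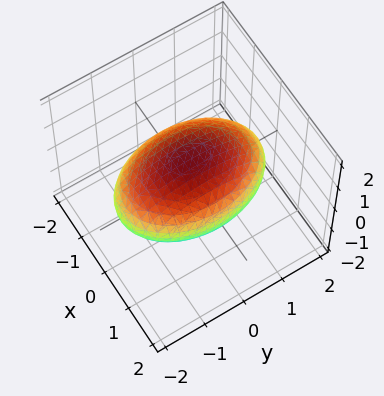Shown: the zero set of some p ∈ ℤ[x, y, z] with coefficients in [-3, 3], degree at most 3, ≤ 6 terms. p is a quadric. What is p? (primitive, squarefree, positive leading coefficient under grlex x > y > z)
Degree: a closed, bounded, convex surface; a quadric, so deg p = 2.
Symmetries: mirror symmetry z ↦ −z ⇒ only even powers of z; the x ↦ −x reflection is a symmetry, so x appears only in even powers; the y ↦ −y reflection is a symmetry, so y appears only in even powers.
Observable constraints: the z-axis gridline crossings are at z ∈ {-1, 1}.
Fitting integer coefficients to these (and the overall shape) gives p.

2*x^2 + y^2 + 3*z^2 - 3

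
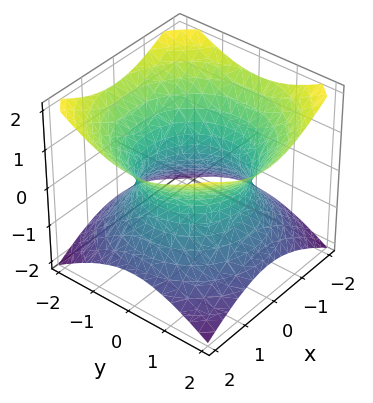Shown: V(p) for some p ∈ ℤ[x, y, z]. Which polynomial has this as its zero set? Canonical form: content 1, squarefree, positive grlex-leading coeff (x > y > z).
2*x^2 + 2*y^2 - 3*z^2 - 3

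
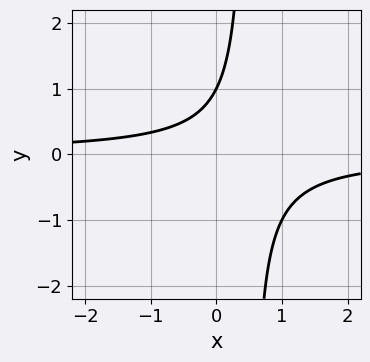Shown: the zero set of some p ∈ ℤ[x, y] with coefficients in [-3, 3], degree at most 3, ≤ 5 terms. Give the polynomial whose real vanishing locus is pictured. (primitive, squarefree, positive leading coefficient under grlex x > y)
2*x*y - y + 1

The degree is 2 — the shape is more complex than any degree-1 curve.
Checking where it meets the axes: one y-axis crossing is at y = 1; the curve avoids every integer x-axis point in the box.
Putting this together gives p.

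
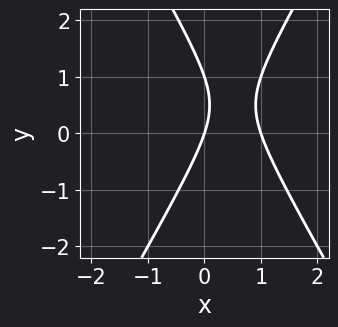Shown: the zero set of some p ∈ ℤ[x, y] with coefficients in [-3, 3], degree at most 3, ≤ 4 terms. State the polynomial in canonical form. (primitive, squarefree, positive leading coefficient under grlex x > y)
1. The degree is 2 — the shape is more complex than any degree-1 curve.
2. Against the integer gridlines: among the integer gridlines, it crosses the x-axis at x ∈ {0, 1}; the y-axis gridline crossings are at y ∈ {0, 1}.
3. The integer polynomial consistent with all of this is the stated p.

3*x^2 - y^2 - 3*x + y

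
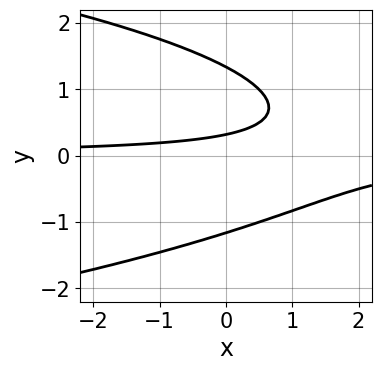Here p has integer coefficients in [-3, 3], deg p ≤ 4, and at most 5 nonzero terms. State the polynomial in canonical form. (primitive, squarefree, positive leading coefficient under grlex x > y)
2*y^3 + 2*x*y - y^2 - 3*y + 1

deg p = 3.
Observable constraints: the curve avoids every integer x-axis point in the box.
Solving for integer coefficients yields p as stated.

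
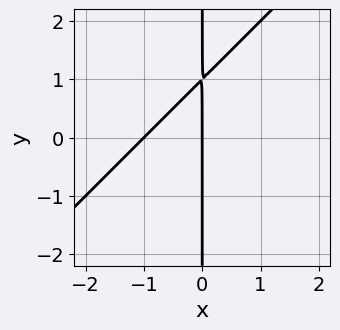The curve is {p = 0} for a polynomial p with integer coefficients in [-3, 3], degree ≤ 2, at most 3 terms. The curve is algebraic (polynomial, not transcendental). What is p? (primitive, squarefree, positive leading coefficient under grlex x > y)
First, deg p = 2. A generic line meets the curve in up to 2 points.
Then, checking where it meets the axes: every point of the y-axis in the box is on the curve; among the integer gridlines, it crosses the x-axis at x ∈ {-1, 0}.
Finally, the integer polynomial consistent with all of this is the stated p.

x^2 - x*y + x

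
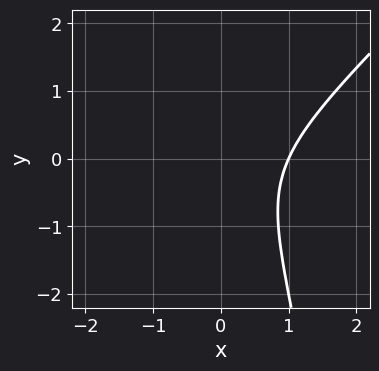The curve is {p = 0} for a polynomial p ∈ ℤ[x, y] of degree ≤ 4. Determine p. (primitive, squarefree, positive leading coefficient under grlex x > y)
(a) deg p = 3. A generic line meets the curve in up to 3 points.
(b) From the visible intercepts: it meets the x-axis at x = 1 (among the integer gridlines); it misses every integer gridline on the y-axis.
(c) Matching integer coefficients to the picture gives p.

3*x^3 - 3*x^2*y - 2*y^2 - y - 3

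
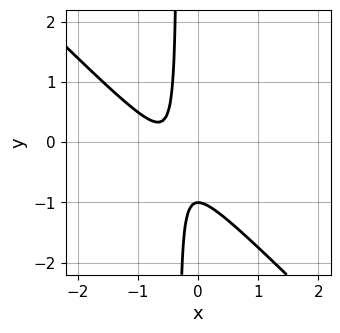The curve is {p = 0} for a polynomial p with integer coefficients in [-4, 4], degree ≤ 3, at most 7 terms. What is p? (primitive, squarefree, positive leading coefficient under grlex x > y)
Degree: a generic line meets the curve in up to 2 points, so deg p = 2.
Observable constraints: no x-intercept at any integer in the box; it meets the y-axis at y = -1 (among the integer gridlines).
The integer polynomial consistent with all of this is the stated p.

3*x^2 + 3*x*y + 3*x + y + 1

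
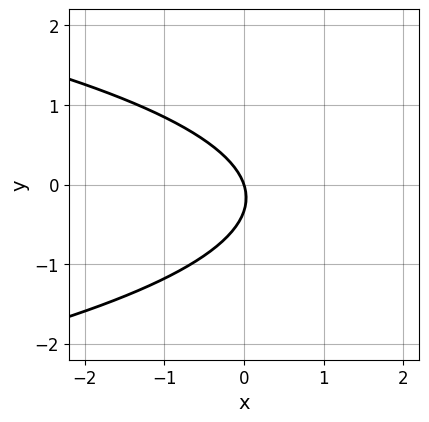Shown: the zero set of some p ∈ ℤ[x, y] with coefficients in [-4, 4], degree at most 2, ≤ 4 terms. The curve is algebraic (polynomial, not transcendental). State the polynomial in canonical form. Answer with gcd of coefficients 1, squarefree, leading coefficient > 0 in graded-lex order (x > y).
3*y^2 + 3*x + y

1. The degree is 2 — no degree-1 curve has this shape.
2. Against the integer gridlines: one y-axis crossing is at y = 0; one x-axis crossing is at x = 0.
3. Together with the visible shape, these determine p as stated.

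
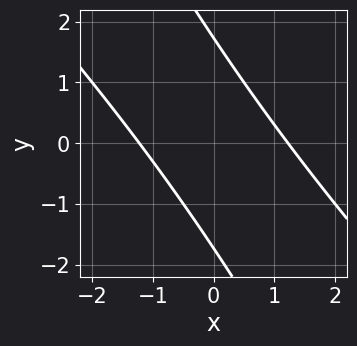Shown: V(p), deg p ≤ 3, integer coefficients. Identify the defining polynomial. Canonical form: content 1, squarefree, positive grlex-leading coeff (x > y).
First, the degree is 2 — no degree-1 curve has this shape.
Finally, solving for integer coefficients yields p as stated.

2*x^2 + 3*x*y + y^2 - 3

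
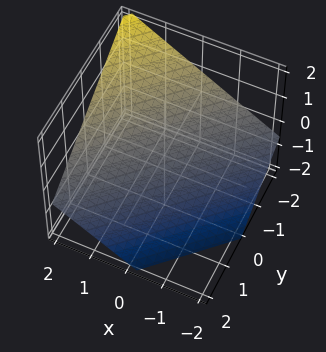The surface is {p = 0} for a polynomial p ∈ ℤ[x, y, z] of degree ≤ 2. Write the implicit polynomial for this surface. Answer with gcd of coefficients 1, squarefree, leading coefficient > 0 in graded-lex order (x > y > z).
2*x - 2*y - 3*z - 2

(a) Degree: the surface is flat (a plane), so deg p = 1.
(b) Against the integer gridlines: it meets the x-axis at x = 1 (among the integer gridlines); it crosses the y-axis at the gridline y = -1.
(c) Together with the visible shape, these determine p as stated.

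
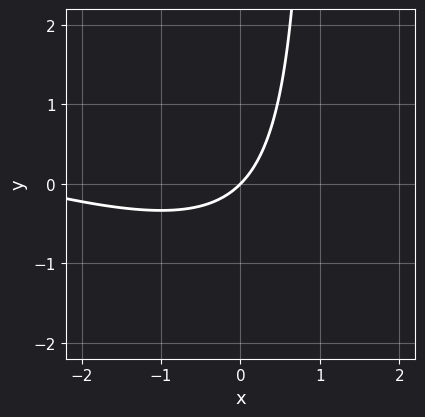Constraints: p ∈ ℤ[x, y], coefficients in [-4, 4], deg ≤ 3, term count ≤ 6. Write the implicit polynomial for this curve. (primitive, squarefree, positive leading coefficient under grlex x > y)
x^2 + 3*x*y + 3*x - 3*y

(a) deg p = 2. No degree-1 curve has this shape.
(b) Against the integer gridlines: it crosses the y-axis at the gridline y = 0; it crosses the x-axis at the gridline x = 0.
(c) Putting this together gives p.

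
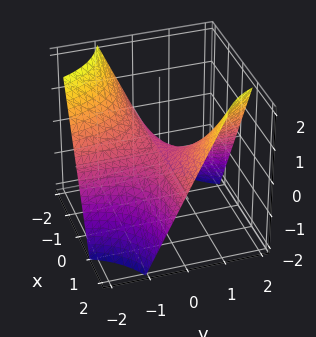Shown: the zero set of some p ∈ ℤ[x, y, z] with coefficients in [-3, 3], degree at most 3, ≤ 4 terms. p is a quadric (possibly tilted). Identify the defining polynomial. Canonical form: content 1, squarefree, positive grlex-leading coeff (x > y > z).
x*y - z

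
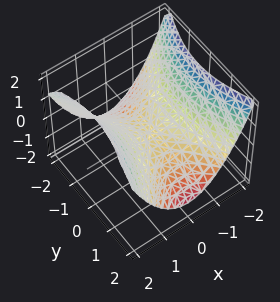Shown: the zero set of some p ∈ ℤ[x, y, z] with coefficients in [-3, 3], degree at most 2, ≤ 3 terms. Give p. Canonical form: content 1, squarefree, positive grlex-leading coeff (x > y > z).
(a) The degree is 2 — a hyperbolic paraboloid; a quadric.
(b) Symmetries: mirror symmetry x ↦ −x ⇒ only even powers of x; the y ↦ −y reflection is a symmetry, so y appears only in even powers.
(c) Against the integer gridlines: it meets the x-axis at x = 0 (among the integer gridlines); it crosses the y-axis at the gridline y = 0; it crosses the z-axis at the gridline z = 0.
(d) These observations pin down the coefficients.

2*x^2 - y^2 - 3*z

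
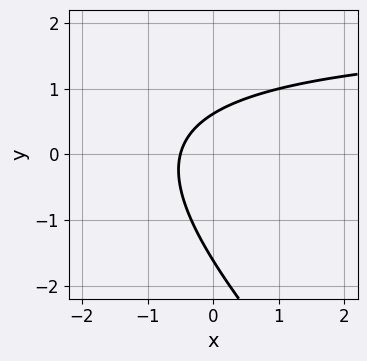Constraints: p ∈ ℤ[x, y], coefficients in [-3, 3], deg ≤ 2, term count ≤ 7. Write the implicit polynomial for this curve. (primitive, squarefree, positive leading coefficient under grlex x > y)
x*y + y^2 - 2*x + y - 1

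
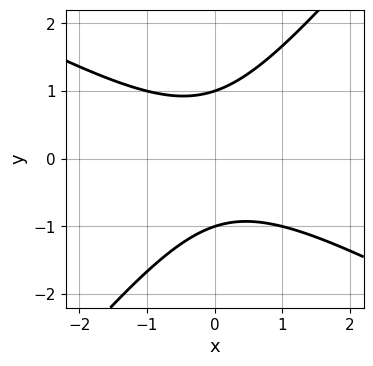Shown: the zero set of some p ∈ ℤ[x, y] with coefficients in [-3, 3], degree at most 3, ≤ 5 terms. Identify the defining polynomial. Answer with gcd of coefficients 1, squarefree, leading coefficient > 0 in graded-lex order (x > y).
1. Degree: the shape is more complex than any degree-1 curve, so deg p = 2.
2. Against the integer gridlines: it misses every integer gridline on the x-axis; among the integer gridlines, it crosses the y-axis at y ∈ {-1, 1}.
3. Putting this together gives p.

2*x^2 + 2*x*y - 3*y^2 + 3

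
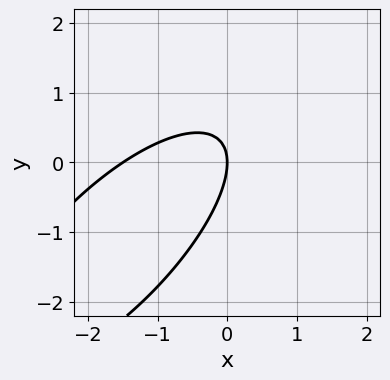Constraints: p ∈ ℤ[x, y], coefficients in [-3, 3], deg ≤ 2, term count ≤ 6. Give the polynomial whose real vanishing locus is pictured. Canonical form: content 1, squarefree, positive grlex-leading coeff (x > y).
First, the degree is 2 — the shape is more complex than any degree-1 curve.
Then, from the visible intercepts: one y-axis crossing is at y = 0; it meets the x-axis at x = 0 (among the integer gridlines).
Finally, putting this together gives p.

2*x^2 - 3*x*y + 2*y^2 + 3*x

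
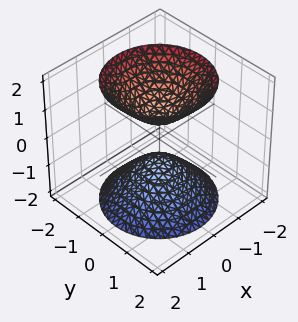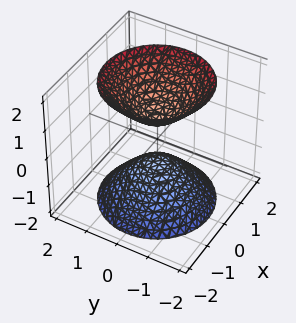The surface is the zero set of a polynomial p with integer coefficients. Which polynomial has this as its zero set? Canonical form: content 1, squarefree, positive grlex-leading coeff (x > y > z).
3*x^2 + 3*y^2 - 2*z^2 + 1

1. The picture has 2 separate pieces. Treating them together as one polynomial.
2. deg p = 2. Two sheets facing apart; a quadric.
3. Symmetries: mirror symmetry z ↦ −z ⇒ only even powers of z; the surface is invariant under rotation about z: p = q(x² + y², z).
4. Observable constraints: the surface avoids every integer y-axis point in the box; a circular section at z = 2 has radius between 1 and 2; the surface avoids every integer x-axis point in the box.
5. Assembling these constraints gives the stated polynomial.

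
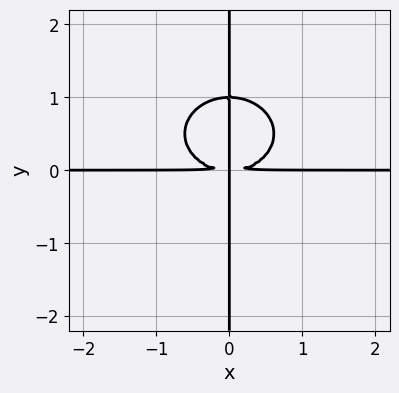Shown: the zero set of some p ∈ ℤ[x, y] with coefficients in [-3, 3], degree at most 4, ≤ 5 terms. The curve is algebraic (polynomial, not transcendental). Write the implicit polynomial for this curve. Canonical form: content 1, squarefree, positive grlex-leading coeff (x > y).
2*x^3*y + 3*x*y^3 - 3*x*y^2

1. Degree: the shape is more complex than any degree-3 curve, so deg p = 4.
2. Reading off the gridlines: every point of the x-axis in the box is on the curve; every point of the y-axis in the box is on the curve.
3. Together with the visible shape, these determine p as stated.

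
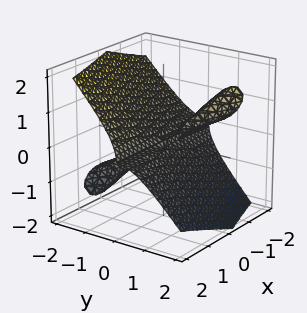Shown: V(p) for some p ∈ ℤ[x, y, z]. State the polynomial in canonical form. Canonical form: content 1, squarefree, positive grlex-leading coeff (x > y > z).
1. There are 2 components. They look like related sheets of one shape, so recover p as a whole.
2. deg p = 3. No degree-2 surface has this shape.
3. Against the integer gridlines: it crosses the y-axis at the gridline y = 0; one z-axis crossing is at z = 0.
4. Assembling these constraints gives the stated polynomial. Check: (1, 0, 0) on the x-axis lies on the surface, and p(1, 0, 0) = 0. ✓

x*y*z + y^3 + z^3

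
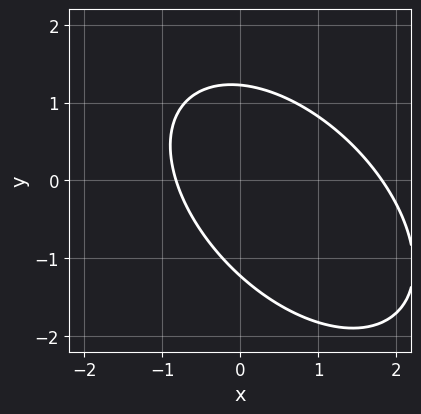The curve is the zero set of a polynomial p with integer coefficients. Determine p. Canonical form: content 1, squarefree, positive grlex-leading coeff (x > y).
2*x^2 + 2*x*y + 2*y^2 - 2*x - 3

Degree: no degree-1 curve has this shape, so deg p = 2.
Matching integer coefficients to the picture gives p.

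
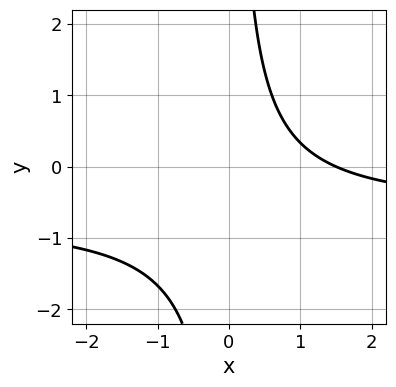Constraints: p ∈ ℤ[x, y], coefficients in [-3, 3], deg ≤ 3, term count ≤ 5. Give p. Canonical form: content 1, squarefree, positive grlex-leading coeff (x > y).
3*x*y + 2*x - 3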